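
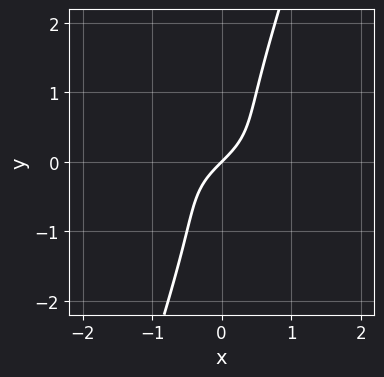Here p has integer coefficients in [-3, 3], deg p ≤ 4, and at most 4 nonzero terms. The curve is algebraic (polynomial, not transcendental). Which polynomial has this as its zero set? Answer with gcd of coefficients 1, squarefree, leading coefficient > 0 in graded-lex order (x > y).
(a) The degree is 3 — no degree-2 curve has this shape.
(b) Checking where it meets the axes: one x-axis crossing is at x = 0; one y-axis crossing is at y = 0.
(c) These observations pin down the coefficients.

3*x*y^2 - y^3 + x - y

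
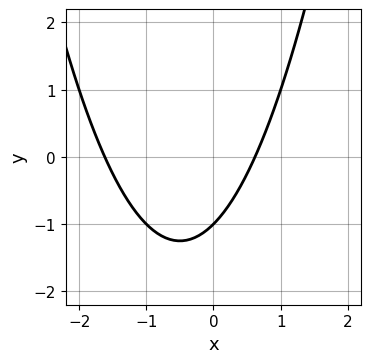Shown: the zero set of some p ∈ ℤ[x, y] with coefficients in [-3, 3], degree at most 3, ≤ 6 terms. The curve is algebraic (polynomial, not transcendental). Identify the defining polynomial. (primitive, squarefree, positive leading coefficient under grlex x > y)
x^2 + x - y - 1

First, the degree is 2 — the shape is more complex than any degree-1 curve.
Then, checking where it meets the axes: it meets the y-axis at y = -1 (among the integer gridlines).
Finally, solving for integer coefficients yields p as stated.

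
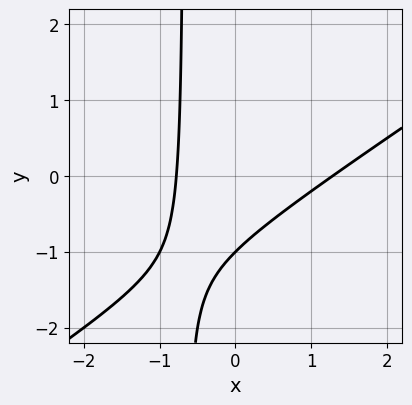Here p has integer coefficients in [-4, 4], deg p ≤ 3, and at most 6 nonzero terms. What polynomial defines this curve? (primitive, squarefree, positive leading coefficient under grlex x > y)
2*x^2 - 3*x*y - x - 2*y - 2

The degree is 2 — the shape is more complex than any degree-1 curve.
Checking where it meets the axes: it meets the y-axis at y = -1 (among the integer gridlines).
The integer polynomial consistent with all of this is the stated p.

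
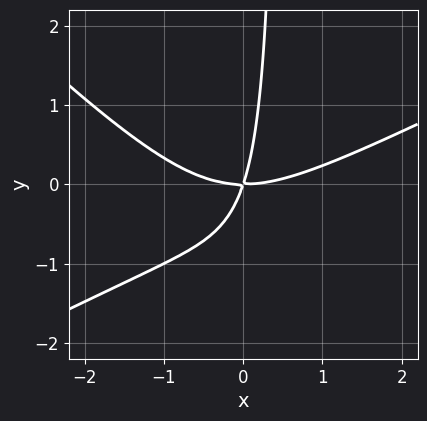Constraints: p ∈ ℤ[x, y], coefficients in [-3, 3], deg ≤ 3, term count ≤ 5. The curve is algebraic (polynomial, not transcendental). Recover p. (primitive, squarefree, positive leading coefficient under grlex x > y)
x^3 - x^2*y - 2*x*y^2 - 3*x*y + y^2

First, the degree is 3 — no degree-2 curve has this shape.
Next, against the integer gridlines: one x-axis crossing is at x = 0; one y-axis crossing is at y = 0.
Finally, solving for integer coefficients yields p as stated.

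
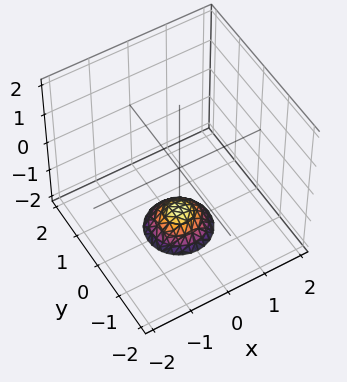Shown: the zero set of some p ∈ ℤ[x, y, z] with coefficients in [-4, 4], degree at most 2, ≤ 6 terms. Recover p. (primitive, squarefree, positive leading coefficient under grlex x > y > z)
The degree is 2 — no degree-1 surface has this shape.
Symmetries: the surface is invariant under rotation about z: p = q(x² + y², z).
From the axis intercepts and sections: a circular section at z = -2 has radius between 0 and 1; the surface avoids every integer x-axis point in the box; the surface avoids every integer y-axis point in the box.
Solving for integer coefficients yields p as stated.

2*x^2 + 2*y^2 + 2*z + 3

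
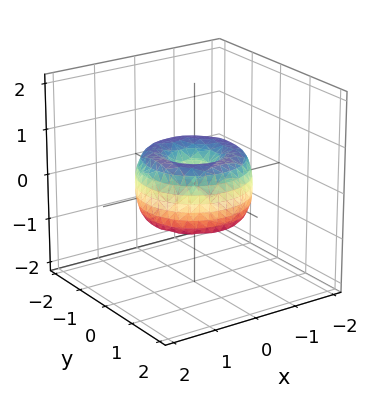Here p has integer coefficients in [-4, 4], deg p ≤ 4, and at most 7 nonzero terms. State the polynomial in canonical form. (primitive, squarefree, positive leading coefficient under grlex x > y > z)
(a) deg p = 4.
(b) Symmetries: the surface is invariant under rotation about z: p = q(x² + y², z).
(c) Against the integer gridlines: one z-axis crossing is at z = 0; it meets the x-axis at x = 0 (among the integer gridlines); a circular section at z = 0 has radius between 1 and 2; it meets the y-axis at y = 0 (among the integer gridlines).
(d) Putting this together gives p.

2*x^4 + 4*x^2*y^2 + 2*y^4 - 3*x^2 - 3*y^2 + 2*z^2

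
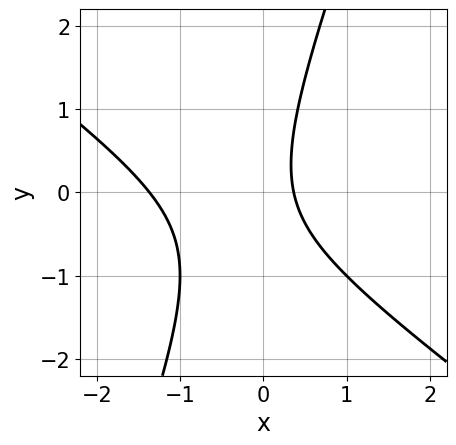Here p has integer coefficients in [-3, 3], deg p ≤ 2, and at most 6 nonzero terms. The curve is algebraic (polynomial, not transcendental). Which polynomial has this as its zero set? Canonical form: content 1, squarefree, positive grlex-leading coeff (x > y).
2*x^2 + 2*x*y - y^2 + 2*x - 1

Degree: no degree-1 curve has this shape, so deg p = 2.
Reading off the gridlines: the curve avoids every integer y-axis point in the box.
The integer polynomial consistent with all of this is the stated p.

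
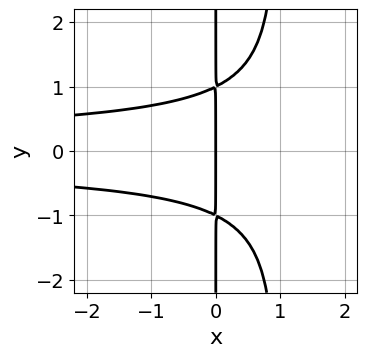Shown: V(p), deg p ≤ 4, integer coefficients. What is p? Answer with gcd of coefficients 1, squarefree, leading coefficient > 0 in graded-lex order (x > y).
First, the degree is 4 — the shape is more complex than any degree-3 curve.
Then, symmetries: mirror symmetry y ↦ −y ⇒ only even powers of y.
Then, checking where it meets the axes: it meets the x-axis at x = 0 (among the integer gridlines); every point of the y-axis in the box is on the curve.
Finally, fitting integer coefficients to these (and the overall shape) gives p.

x^2*y^2 - x*y^2 + x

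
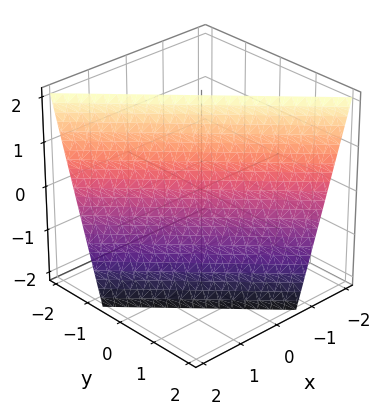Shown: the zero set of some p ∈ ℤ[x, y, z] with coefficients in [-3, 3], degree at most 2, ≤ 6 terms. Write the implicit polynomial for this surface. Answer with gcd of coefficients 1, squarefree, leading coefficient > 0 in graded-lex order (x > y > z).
3*x + 3*y + z - 2

1. deg p = 1. Every cross-section is a straight line — this is a plane.
2. From the visible intercepts: one z-axis crossing is at z = 2.
3. Putting this together gives p.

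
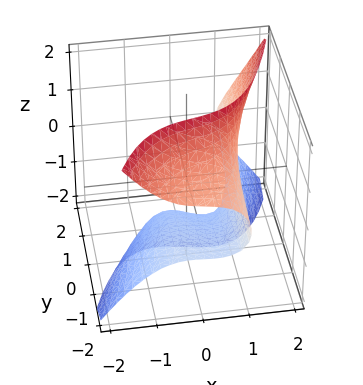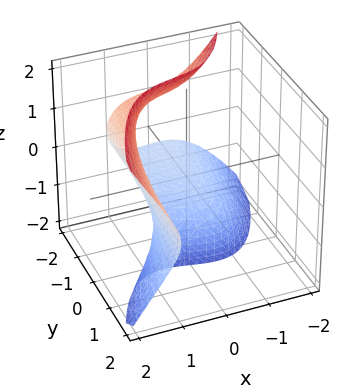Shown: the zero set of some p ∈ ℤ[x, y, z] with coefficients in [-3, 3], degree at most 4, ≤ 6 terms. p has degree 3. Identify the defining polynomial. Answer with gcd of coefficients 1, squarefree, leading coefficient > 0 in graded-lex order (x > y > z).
(a) deg p = 3.
(b) Checking where it meets the axes: it crosses the x-axis at the gridline x = 1; no y-intercept at any integer in the box; it crosses the z-axis at the gridline z = -1.
(c) These observations pin down the coefficients.

2*x^3 - 2*y*z^2 + x*z - 2*z - 2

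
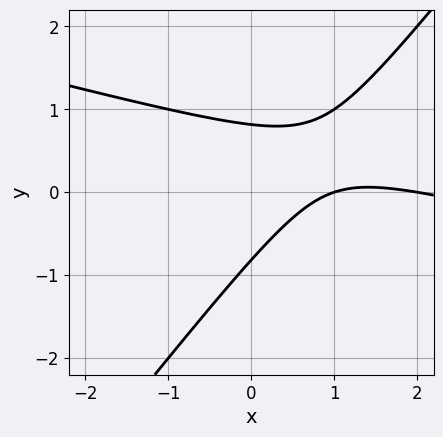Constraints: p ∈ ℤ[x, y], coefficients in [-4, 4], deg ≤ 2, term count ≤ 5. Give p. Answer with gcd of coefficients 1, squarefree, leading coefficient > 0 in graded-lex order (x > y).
1. Degree: no degree-1 curve has this shape, so deg p = 2.
2. Observable constraints: among the integer gridlines, it crosses the x-axis at x ∈ {1, 2}.
3. The integer polynomial consistent with all of this is the stated p.

x^2 + 3*x*y - 3*y^2 - 3*x + 2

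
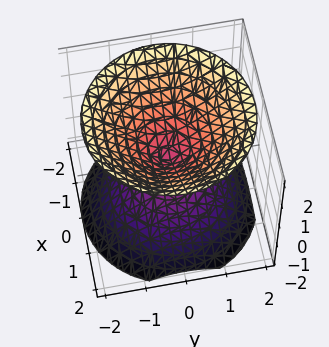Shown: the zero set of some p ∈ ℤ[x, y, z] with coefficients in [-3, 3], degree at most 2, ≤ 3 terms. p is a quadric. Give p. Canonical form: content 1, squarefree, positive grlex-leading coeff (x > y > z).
x^2 + y^2 - z^2

1. There are 2 components. They look like related sheets of one shape, so recover p as a whole.
2. deg p = 2. Two nappes meeting at a single point; a quadric.
3. Symmetries: rotational symmetry about the z-axis ⇒ p depends on x, y only through x² + y²; mirror symmetry z ↦ −z ⇒ only even powers of z.
4. From the axis intercepts and sections: a circular section at z = 1 has radius exactly 1; it meets the x-axis at x = 0 (among the integer gridlines).
5. Fitting integer coefficients to these (and the overall shape) gives p.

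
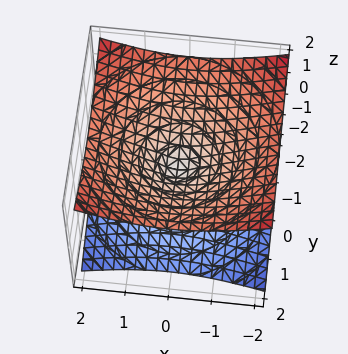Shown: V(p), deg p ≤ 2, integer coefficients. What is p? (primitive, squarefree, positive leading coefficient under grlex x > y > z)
The degree is 2 — a double cone through the origin; a quadric.
Symmetries: the z ↦ −z reflection is a symmetry, so z appears only in even powers; every cross-section ⟂ z is a circle, so x, y appear only via x² + y².
Checking where it meets the axes: one y-axis crossing is at y = 0; it crosses the x-axis at the gridline x = 0; it crosses the z-axis at the gridline z = 0.
Assembling these constraints gives the stated polynomial.

x^2 + y^2 - 3*z^2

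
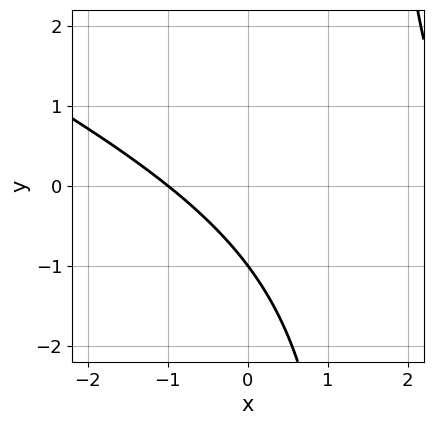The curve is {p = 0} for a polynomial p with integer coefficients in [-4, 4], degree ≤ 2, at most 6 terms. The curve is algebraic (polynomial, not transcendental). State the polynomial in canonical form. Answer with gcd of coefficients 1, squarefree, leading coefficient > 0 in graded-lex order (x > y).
First, the degree is 2 — no degree-1 curve has this shape.
Next, from the visible intercepts: one x-axis crossing is at x = -1; one y-axis crossing is at y = -1.
Finally, the integer polynomial consistent with all of this is the stated p.

x^2 + 2*x*y - 2*x - 3*y - 3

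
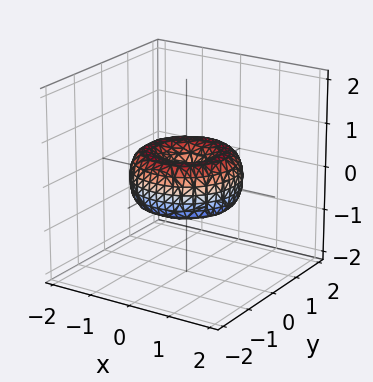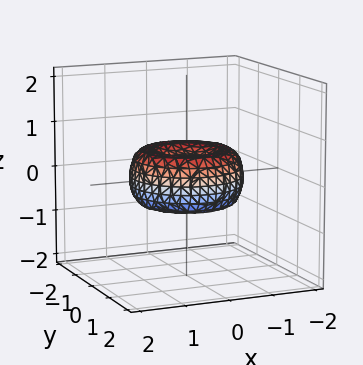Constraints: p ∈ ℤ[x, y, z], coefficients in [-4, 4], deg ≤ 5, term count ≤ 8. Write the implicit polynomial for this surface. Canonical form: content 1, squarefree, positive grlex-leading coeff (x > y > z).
2*x^4 + 4*x^2*y^2 + 2*y^4 - 3*x^2 - 3*y^2 + 3*z^2

(a) Degree: the shape is more complex than any degree-3 surface, so deg p = 4.
(b) Symmetries: rotational symmetry about the z-axis ⇒ p depends on x, y only through x² + y².
(c) Against the integer gridlines: it meets the z-axis at z = 0 (among the integer gridlines); it meets the x-axis at x = 0 (among the integer gridlines); a circular section at z = 0 has radius between 1 and 2; it crosses the y-axis at the gridline y = 0.
(d) Matching integer coefficients to the picture gives p.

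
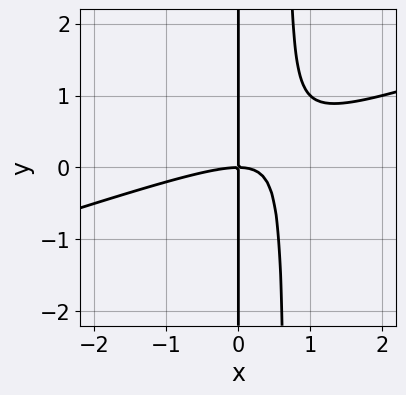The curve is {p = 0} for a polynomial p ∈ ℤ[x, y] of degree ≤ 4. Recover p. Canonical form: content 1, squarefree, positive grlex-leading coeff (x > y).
1. deg p = 3. A generic line meets the curve in up to 3 points.
2. Against the integer gridlines: one x-axis crossing is at x = 0; every point of the y-axis in the box is on the curve.
3. Together with the visible shape, these determine p as stated.

x^3 - 3*x^2*y + 2*x*y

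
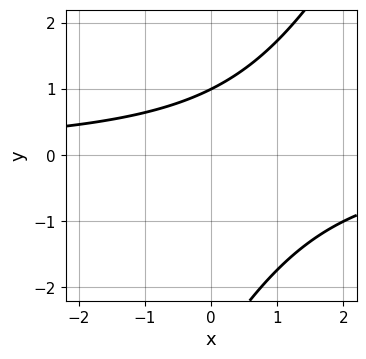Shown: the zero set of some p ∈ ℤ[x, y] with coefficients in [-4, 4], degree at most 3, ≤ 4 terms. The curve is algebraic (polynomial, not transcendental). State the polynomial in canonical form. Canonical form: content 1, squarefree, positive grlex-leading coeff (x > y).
First, the degree is 2 — the shape is more complex than any degree-1 curve.
Next, checking where it meets the axes: it crosses the y-axis at the gridline y = 1; it misses every integer gridline on the x-axis.
Finally, the integer polynomial consistent with all of this is the stated p.

2*x*y - y^2 - 2*y + 3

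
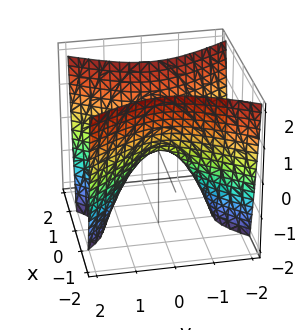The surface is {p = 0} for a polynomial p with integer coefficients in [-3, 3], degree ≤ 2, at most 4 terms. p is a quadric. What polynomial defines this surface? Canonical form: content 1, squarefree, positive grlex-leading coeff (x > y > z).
2*x^2 - y^2 - z

(a) The degree is 2 — a hyperbolic paraboloid; a quadric.
(b) Symmetries: it's symmetric under x → −x, forcing even powers of x; mirror symmetry y ↦ −y ⇒ only even powers of y.
(c) Observable constraints: it meets the y-axis at y = 0 (among the integer gridlines); it meets the x-axis at x = 0 (among the integer gridlines); it meets the z-axis at z = 0 (among the integer gridlines).
(d) Assembling these constraints gives the stated polynomial.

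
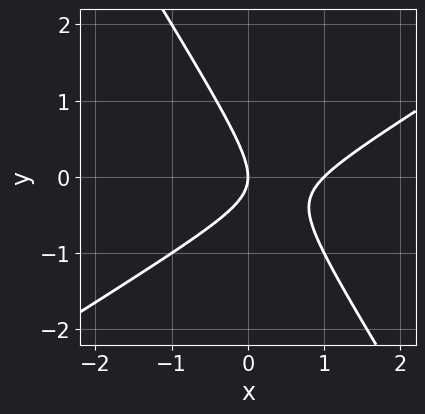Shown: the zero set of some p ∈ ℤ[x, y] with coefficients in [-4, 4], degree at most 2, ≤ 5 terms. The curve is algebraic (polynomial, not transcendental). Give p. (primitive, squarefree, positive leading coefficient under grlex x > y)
x^2 - x*y - y^2 - x

deg p = 2.
Reading off the gridlines: it crosses the y-axis at the gridline y = 0; the x-axis gridline crossings are at x ∈ {0, 1}.
Fitting integer coefficients to these (and the overall shape) gives p.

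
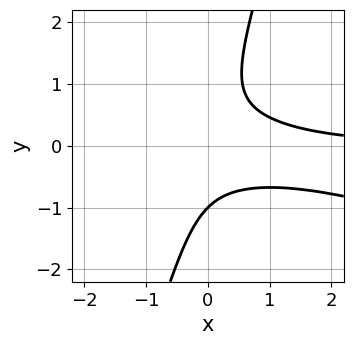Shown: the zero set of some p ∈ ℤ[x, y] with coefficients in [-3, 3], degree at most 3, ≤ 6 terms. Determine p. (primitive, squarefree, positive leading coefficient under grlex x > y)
x^2*y + 3*x*y^2 - y^3 - 1

The degree is 3 — the shape is more complex than any degree-2 curve.
Checking where it meets the axes: it misses every integer gridline on the x-axis; one y-axis crossing is at y = -1.
Assembling these constraints gives the stated polynomial.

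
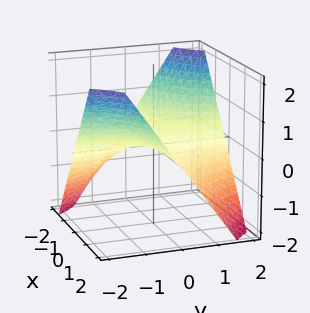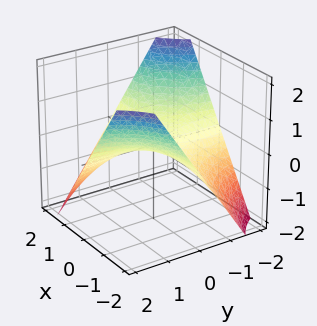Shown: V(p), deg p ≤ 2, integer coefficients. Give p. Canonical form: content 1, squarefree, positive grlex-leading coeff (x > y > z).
2*x*y + 3*z

(a) Degree: the shape is more complex than any degree-1 surface, so deg p = 2.
(b) From the axis intercepts and sections: the visible x-axis segment lies entirely on the surface; every point of the y-axis in the box is on the surface.
(c) These observations pin down the coefficients.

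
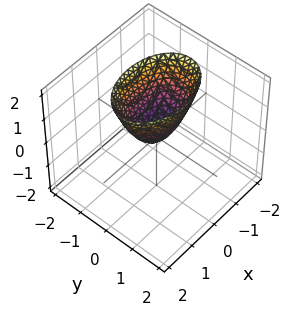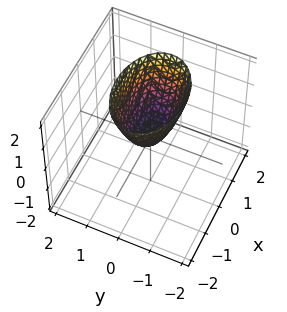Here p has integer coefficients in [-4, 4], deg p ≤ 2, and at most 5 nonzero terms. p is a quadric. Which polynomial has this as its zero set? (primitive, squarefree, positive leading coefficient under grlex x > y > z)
(a) deg p = 2. A paraboloid; a quadric.
(b) Symmetries: the x ↦ −x reflection is a symmetry, so x appears only in even powers; the y ↦ −y reflection is a symmetry, so y appears only in even powers.
(c) From the visible intercepts: it meets the z-axis at z = 0 (among the integer gridlines); it crosses the y-axis at the gridline y = 0; one x-axis crossing is at x = 0.
(d) Together with the visible shape, these determine p as stated.

x^2 + 2*y^2 - z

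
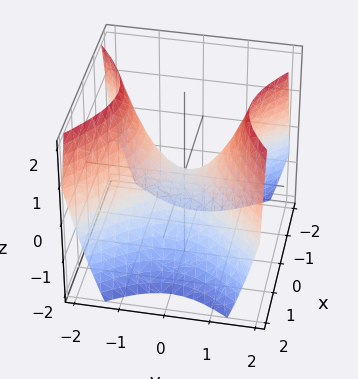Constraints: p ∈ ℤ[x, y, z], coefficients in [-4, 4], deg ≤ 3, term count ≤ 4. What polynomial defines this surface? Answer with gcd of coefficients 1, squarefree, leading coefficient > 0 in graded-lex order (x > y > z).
Degree: a saddle surface; a quadric, so deg p = 2.
Symmetries: it's symmetric under x → −x, forcing even powers of x; it's symmetric under y → −y, forcing even powers of y.
Against the integer gridlines: one z-axis crossing is at z = 0; one x-axis crossing is at x = 0; it meets the y-axis at y = 0 (among the integer gridlines).
Putting this together gives p.

x^2 - y^2 + z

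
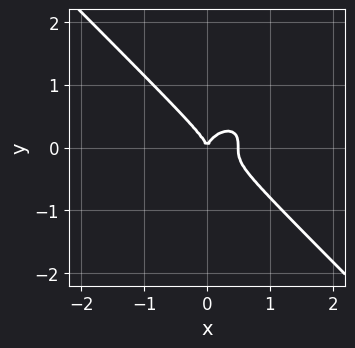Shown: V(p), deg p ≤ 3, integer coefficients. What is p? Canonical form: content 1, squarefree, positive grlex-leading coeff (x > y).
2*x^3 + 2*y^3 - x^2

(a) The degree is 3 — the shape is more complex than any degree-2 curve.
(b) Observable constraints: one x-axis crossing is at x = 0; it crosses the y-axis at the gridline y = 0.
(c) These observations pin down the coefficients.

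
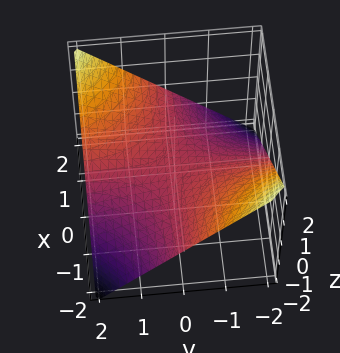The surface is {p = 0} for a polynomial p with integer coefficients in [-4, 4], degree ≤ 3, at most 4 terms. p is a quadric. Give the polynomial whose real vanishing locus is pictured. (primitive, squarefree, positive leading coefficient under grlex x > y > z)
x*y - 2*z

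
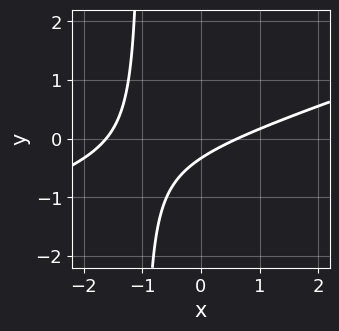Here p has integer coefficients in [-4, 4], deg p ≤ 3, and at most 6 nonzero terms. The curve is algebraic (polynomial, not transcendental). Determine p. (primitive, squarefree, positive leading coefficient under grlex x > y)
(a) Degree: no degree-1 curve has this shape, so deg p = 2.
(b) Putting this together gives p.

x^2 - 3*x*y + x - 3*y - 1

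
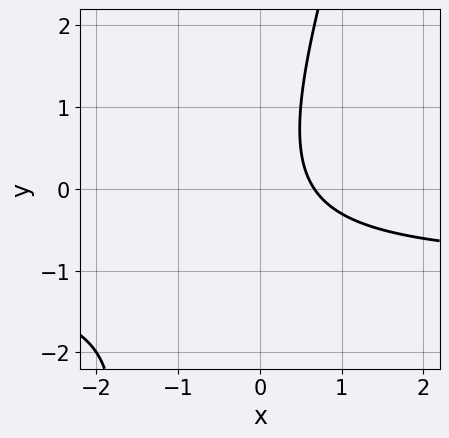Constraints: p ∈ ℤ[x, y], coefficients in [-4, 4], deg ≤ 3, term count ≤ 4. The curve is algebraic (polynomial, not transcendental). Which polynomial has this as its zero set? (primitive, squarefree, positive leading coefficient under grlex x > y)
First, degree: the shape is more complex than any degree-1 curve, so deg p = 2.
Then, from the visible intercepts: no y-intercept at any integer in the box.
Finally, fitting integer coefficients to these (and the overall shape) gives p.

3*x*y - y^2 + 3*x - 2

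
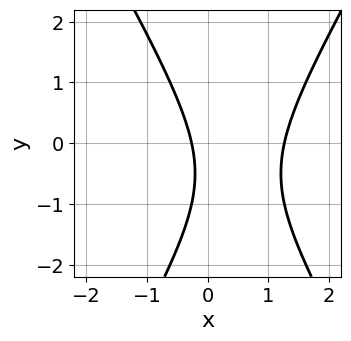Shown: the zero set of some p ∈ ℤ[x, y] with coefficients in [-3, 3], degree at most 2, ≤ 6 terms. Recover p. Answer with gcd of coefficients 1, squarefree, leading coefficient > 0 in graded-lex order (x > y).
3*x^2 - y^2 - 3*x - y - 1

Degree: a generic line meets the curve in up to 2 points, so deg p = 2.
Observable constraints: it misses every integer gridline on the y-axis.
These observations pin down the coefficients.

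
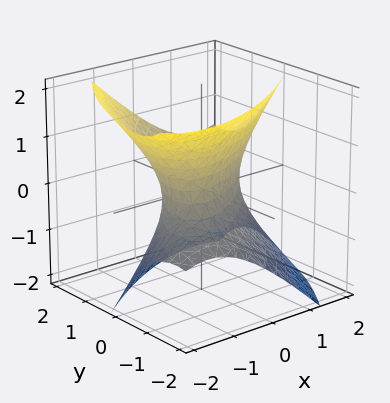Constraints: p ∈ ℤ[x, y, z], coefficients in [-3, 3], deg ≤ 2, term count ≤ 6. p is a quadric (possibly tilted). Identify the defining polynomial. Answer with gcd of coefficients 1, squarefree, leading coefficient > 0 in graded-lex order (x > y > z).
First, the degree is 2 — the shape is more complex than any degree-1 surface.
Then, from the axis intercepts and sections: no z-intercept at any integer in the box; the y-axis gridline crossings are at y ∈ {-1, 1}; the x-axis gridline crossings are at x ∈ {-1, 1}.
Finally, the integer polynomial consistent with all of this is the stated p.

2*x^2 - 3*x*y + 2*y^2 - 2*y*z - 2*z^2 - 2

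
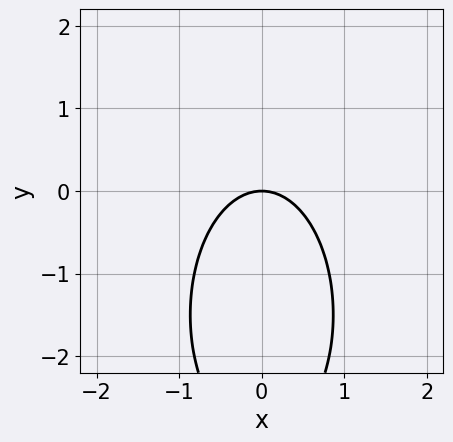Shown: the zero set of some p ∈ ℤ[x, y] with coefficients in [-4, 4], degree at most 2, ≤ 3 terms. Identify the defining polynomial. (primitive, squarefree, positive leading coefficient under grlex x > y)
(a) Degree: the shape is more complex than any degree-1 curve, so deg p = 2.
(b) Symmetries: it's symmetric under x → −x, forcing even powers of x.
(c) Checking where it meets the axes: it crosses the y-axis at the gridline y = 0; one x-axis crossing is at x = 0.
(d) Solving for integer coefficients yields p as stated.

3*x^2 + y^2 + 3*y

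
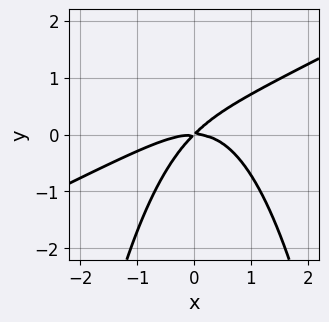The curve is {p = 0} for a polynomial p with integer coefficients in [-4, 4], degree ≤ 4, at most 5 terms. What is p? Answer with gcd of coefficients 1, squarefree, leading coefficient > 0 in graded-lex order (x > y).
The degree is 3 — the shape is more complex than any degree-2 curve.
Observable constraints: it meets the y-axis at y = 0 (among the integer gridlines); it crosses the x-axis at the gridline x = 0.
Together with the visible shape, these determine p as stated.

x^3 - 2*x^2*y + 2*x*y - 2*y^2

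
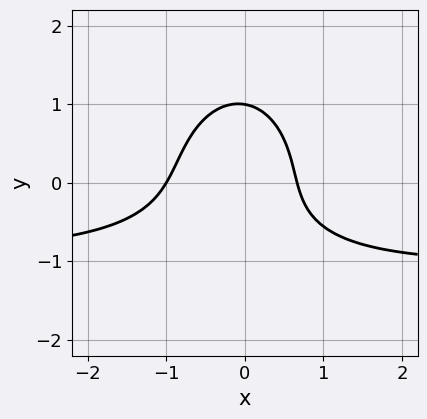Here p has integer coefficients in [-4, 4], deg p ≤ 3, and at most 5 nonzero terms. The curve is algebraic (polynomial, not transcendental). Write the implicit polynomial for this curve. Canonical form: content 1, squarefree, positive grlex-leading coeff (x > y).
Degree: a generic line meets the curve in up to 3 points, so deg p = 3.
From the visible intercepts: one y-axis crossing is at y = 1; it meets the x-axis at x = -1 (among the integer gridlines).
Assembling these constraints gives the stated polynomial.

3*x^2*y + 2*y^3 + 3*x^2 + x - 2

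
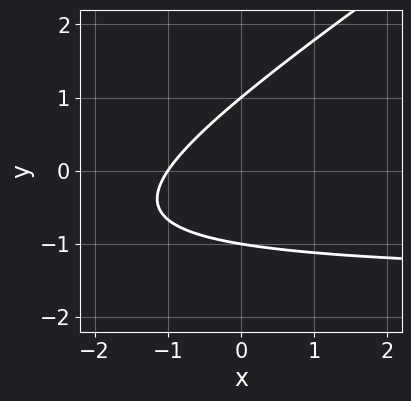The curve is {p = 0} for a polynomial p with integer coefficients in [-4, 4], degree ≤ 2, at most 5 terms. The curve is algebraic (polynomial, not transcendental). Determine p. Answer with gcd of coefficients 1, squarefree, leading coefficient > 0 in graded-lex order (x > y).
2*x*y - 3*y^2 + 3*x + 3

(a) The degree is 2 — a generic line meets the curve in up to 2 points.
(b) Reading off the gridlines: the y-axis gridline crossings are at y ∈ {-1, 1}; it meets the x-axis at x = -1 (among the integer gridlines).
(c) These observations pin down the coefficients.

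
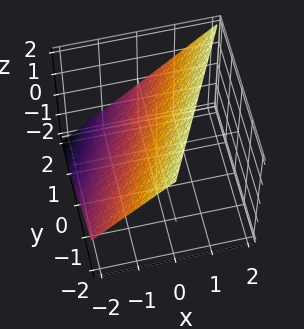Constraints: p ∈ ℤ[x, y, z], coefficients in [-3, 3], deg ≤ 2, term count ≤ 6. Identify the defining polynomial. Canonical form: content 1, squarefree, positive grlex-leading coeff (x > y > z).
1. The degree is 1 — every cross-section is a straight line — this is a plane.
2. Checking where it meets the axes: it crosses the y-axis at the gridline y = 2; it meets the z-axis at z = 1 (among the integer gridlines); it meets the x-axis at x = -1 (among the integer gridlines).
3. These observations pin down the coefficients.

2*x - y - 2*z + 2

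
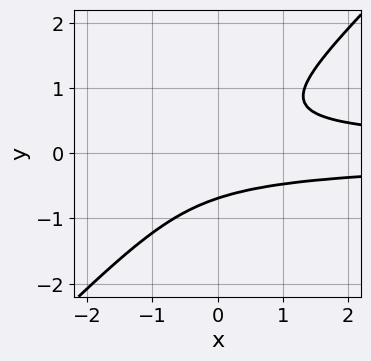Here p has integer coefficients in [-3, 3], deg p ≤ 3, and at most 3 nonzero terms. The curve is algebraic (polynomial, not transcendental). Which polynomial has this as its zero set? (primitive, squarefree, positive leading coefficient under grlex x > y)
3*x*y^2 - 3*y^3 - 1

(a) Degree: no degree-2 curve has this shape, so deg p = 3.
(b) Reading off the gridlines: the curve avoids every integer x-axis point in the box.
(c) Fitting integer coefficients to these (and the overall shape) gives p.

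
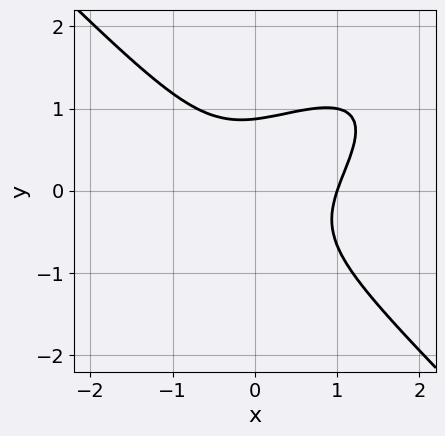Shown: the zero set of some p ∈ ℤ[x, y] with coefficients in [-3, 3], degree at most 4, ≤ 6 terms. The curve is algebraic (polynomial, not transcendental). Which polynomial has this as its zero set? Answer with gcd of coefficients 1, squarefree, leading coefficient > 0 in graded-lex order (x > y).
(a) The degree is 3 — no degree-2 curve has this shape.
(b) Observable constraints: it crosses the x-axis at the gridline x = 1.
(c) Matching integer coefficients to the picture gives p.

2*x^3 - 2*x^2*y - x*y^2 + 3*y^3 - 2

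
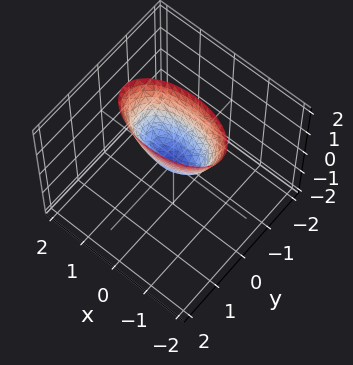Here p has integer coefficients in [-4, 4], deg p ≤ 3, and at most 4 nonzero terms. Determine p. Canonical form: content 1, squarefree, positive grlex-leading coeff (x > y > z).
The degree is 2 — a single bowl opening along one axis; a quadric.
Symmetries: the x ↦ −x reflection is a symmetry, so x appears only in even powers; mirror symmetry y ↦ −y ⇒ only even powers of y.
From the visible intercepts: one x-axis crossing is at x = 0; one z-axis crossing is at z = 0.
Fitting integer coefficients to these (and the overall shape) gives p.

x^2 + 3*y^2 - z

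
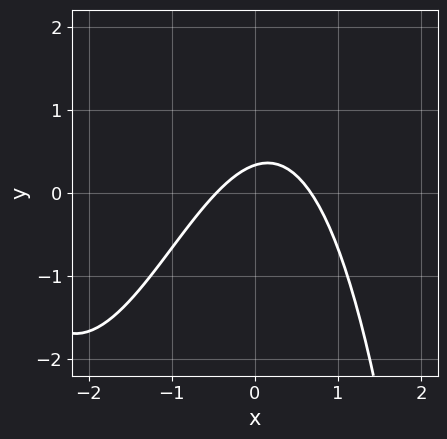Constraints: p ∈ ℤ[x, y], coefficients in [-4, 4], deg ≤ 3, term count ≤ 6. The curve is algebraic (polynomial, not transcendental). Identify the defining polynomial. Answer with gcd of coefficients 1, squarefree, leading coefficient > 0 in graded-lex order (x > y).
x^3 + 3*x^2 - x + 3*y - 1

(a) deg p = 3.
(b) The integer polynomial consistent with all of this is the stated p.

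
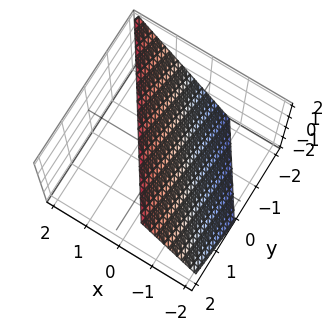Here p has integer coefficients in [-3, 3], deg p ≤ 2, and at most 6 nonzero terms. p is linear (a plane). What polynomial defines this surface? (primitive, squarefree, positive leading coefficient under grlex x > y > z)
3*x + 2*y - 2*z + 2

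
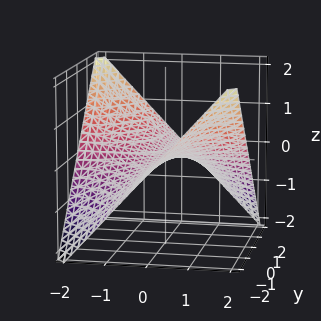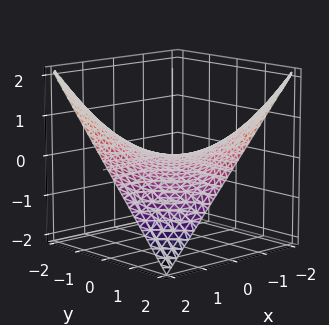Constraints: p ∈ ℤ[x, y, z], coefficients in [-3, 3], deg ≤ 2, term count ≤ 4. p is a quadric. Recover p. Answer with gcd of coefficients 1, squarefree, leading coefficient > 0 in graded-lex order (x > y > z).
deg p = 2. A saddle surface; a quadric.
From the axis intercepts and sections: it crosses the z-axis at the gridline z = 0; the visible x-axis segment lies entirely on the surface.
The integer polynomial consistent with all of this is the stated p. Check: (0, -2, 0) on the y-axis lies on the surface, and p(0, -2, 0) = 0. ✓

x*y + 2*z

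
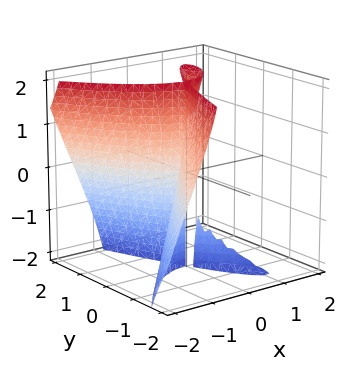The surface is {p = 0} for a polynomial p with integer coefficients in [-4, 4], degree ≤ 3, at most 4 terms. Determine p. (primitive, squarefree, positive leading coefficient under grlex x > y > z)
There are 3 components.
Degree: the shape is more complex than any degree-2 surface, so deg p = 3.
Against the integer gridlines: it meets the x-axis at x = 0 (among the integer gridlines); the visible z-axis segment lies entirely on the surface; one y-axis crossing is at y = 0.
Together with the visible shape, these determine p as stated.

x^3 - x*y*z + y^2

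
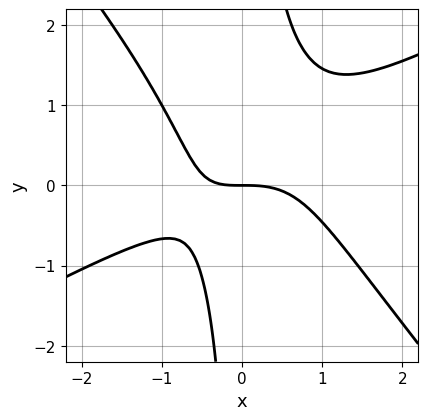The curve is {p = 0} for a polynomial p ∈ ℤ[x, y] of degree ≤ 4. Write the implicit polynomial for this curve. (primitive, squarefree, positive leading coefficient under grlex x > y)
(a) deg p = 3. A generic line meets the curve in up to 3 points.
(b) Observable constraints: it crosses the y-axis at the gridline y = 0; it meets the x-axis at x = 0 (among the integer gridlines).
(c) Matching integer coefficients to the picture gives p.

2*x^3 - 2*x^2*y - 3*x*y^2 + 2*x*y + 3*y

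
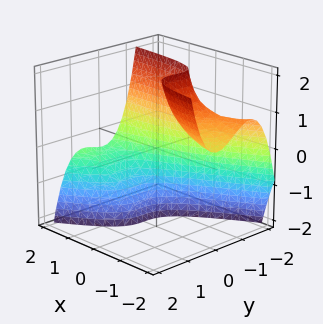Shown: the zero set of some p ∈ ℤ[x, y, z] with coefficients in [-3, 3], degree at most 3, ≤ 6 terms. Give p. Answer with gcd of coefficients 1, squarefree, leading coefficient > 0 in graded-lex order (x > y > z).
2*x*y^2 - 3*y^3 - 2*x*z - y^2 - 2

1. Degree: a generic line meets the surface in up to 3 points, so deg p = 3.
2. Against the integer gridlines: it misses every integer gridline on the z-axis; it meets the y-axis at y = -1 (among the integer gridlines); it misses every integer gridline on the x-axis.
3. Fitting integer coefficients to these (and the overall shape) gives p.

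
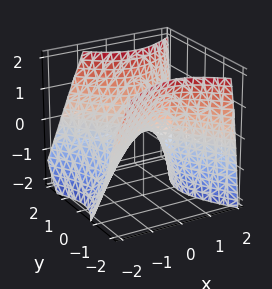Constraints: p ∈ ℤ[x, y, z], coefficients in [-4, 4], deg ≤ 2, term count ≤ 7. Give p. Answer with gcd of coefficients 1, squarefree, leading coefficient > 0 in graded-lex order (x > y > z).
First, degree: the shape is more complex than any degree-1 surface, so deg p = 2.
Then, reading off the gridlines: it crosses the x-axis at the gridline x = 0; one y-axis crossing is at y = 0.
Finally, matching integer coefficients to the picture gives p.

3*x^2 - x*y - x*z - 3*y^2 + 3*z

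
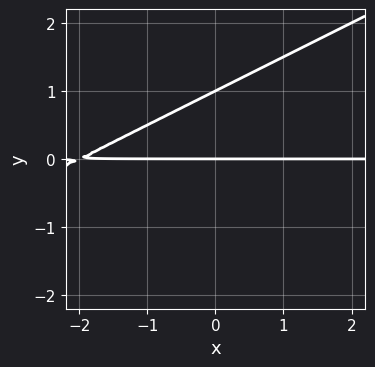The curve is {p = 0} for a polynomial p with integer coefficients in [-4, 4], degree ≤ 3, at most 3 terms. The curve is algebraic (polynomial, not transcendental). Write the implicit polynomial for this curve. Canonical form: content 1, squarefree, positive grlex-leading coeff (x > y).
Degree: a generic line meets the curve in up to 2 points, so deg p = 2.
Reading off the gridlines: the y-axis gridline crossings are at y ∈ {0, 1}; every point of the x-axis in the box is on the curve.
The integer polynomial consistent with all of this is the stated p.

x*y - 2*y^2 + 2*y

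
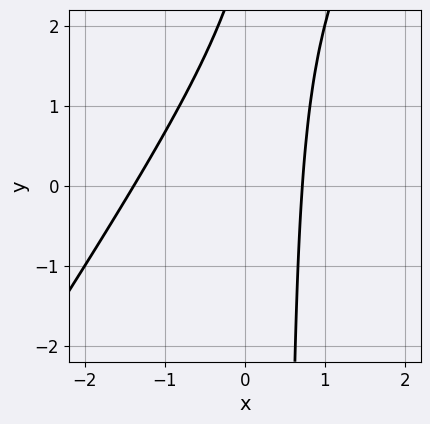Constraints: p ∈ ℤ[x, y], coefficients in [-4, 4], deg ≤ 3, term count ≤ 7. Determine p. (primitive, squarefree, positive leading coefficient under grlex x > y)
3*x^2 - 2*x*y + 2*x + y - 3

1. The degree is 2 — a generic line meets the curve in up to 2 points.
2. Against the integer gridlines: it misses every integer gridline on the y-axis.
3. Matching integer coefficients to the picture gives p.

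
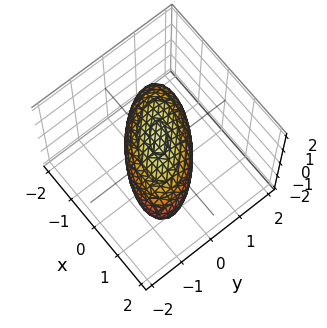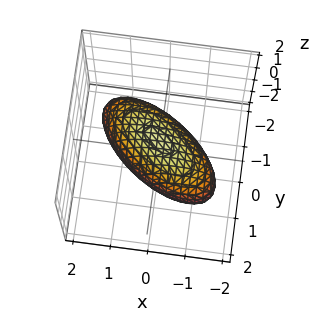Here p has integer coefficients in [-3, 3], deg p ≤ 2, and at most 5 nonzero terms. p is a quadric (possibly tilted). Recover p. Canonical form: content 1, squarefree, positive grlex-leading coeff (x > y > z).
2*x^2 + 3*x*y + 3*y^2 + 3*z^2 - 3

(a) The degree is 2 — a generic line meets the surface in up to 2 points.
(b) From the visible intercepts: the z-axis gridline crossings are at z ∈ {-1, 1}; the y-axis gridline crossings are at y ∈ {-1, 1}.
(c) These observations pin down the coefficients.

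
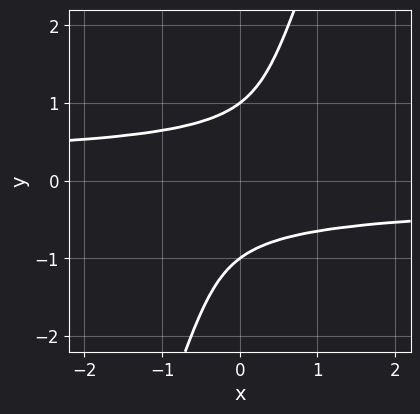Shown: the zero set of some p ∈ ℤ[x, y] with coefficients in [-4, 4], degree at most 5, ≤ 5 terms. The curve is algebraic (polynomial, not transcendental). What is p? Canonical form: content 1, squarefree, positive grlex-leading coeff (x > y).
3*x*y^3 - y^4 + 1

(a) deg p = 4. No degree-3 curve has this shape.
(b) Against the integer gridlines: the curve avoids every integer x-axis point in the box; the y-axis gridline crossings are at y ∈ {-1, 1}.
(c) Solving for integer coefficients yields p as stated.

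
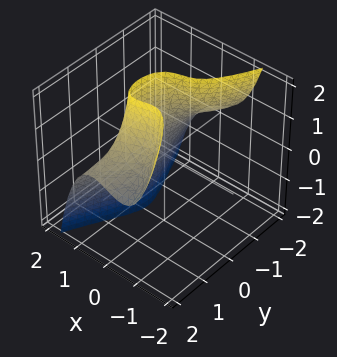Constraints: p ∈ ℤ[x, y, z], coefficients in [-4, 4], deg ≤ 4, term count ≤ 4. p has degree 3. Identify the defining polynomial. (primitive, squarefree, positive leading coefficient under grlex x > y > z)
3*x^3 + y^2*z - x*y - 1

Degree: the shape is more complex than any degree-2 surface, so deg p = 3.
From the visible intercepts: the surface avoids every integer y-axis point in the box; it misses every integer gridline on the z-axis.
Fitting integer coefficients to these (and the overall shape) gives p.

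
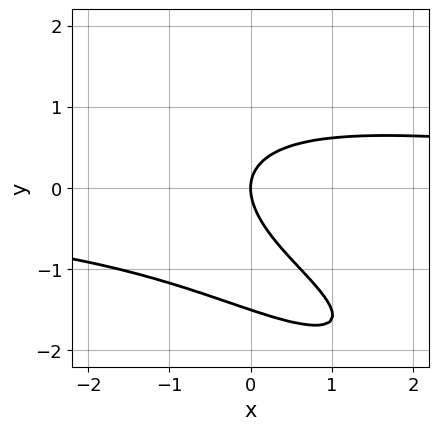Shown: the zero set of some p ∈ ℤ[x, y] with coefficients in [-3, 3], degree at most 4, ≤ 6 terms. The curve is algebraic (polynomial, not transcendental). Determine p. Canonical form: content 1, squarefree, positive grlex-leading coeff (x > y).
x^2*y + 2*x*y^2 + 2*y^3 + 3*y^2 - 3*x

First, the degree is 3 — the shape is more complex than any degree-2 curve.
Then, observable constraints: one x-axis crossing is at x = 0; one y-axis crossing is at y = 0.
Finally, solving for integer coefficients yields p as stated.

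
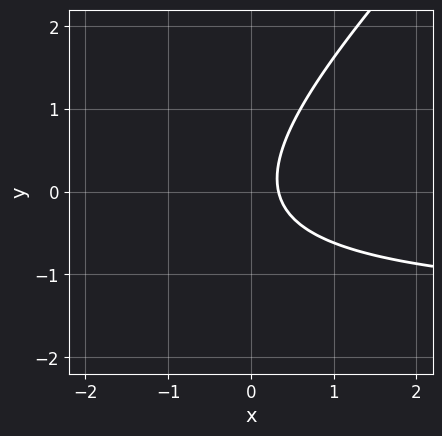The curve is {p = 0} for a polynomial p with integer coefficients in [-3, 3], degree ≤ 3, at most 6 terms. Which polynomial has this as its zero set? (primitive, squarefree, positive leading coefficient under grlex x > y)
2*x*y - 2*y^2 + 3*x - 1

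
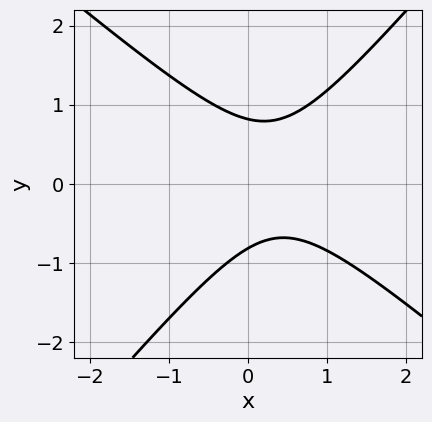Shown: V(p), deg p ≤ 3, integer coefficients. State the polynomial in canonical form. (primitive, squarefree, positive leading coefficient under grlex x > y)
3*x^2 + x*y - 3*y^2 - 2*x + 2

1. Degree: no degree-1 curve has this shape, so deg p = 2.
2. Checking where it meets the axes: no x-intercept at any integer in the box.
3. Assembling these constraints gives the stated polynomial.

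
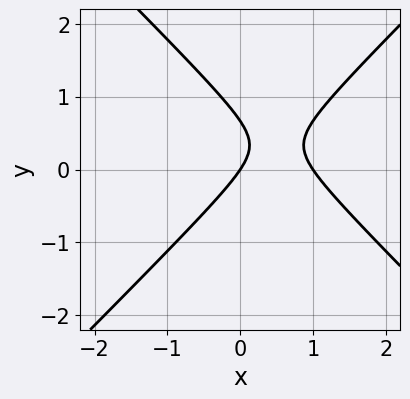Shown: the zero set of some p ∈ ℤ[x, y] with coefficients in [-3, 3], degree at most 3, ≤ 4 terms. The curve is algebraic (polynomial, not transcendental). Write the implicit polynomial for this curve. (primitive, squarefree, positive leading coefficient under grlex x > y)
First, degree: no degree-1 curve has this shape, so deg p = 2.
Then, observable constraints: it meets the y-axis at y = 0 (among the integer gridlines); among the integer gridlines, it crosses the x-axis at x ∈ {0, 1}.
Finally, these observations pin down the coefficients.

3*x^2 - 3*y^2 - 3*x + 2*y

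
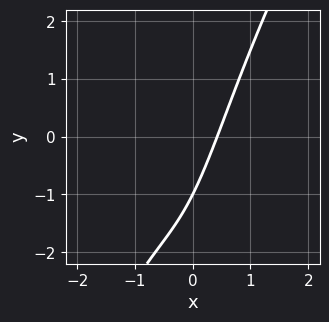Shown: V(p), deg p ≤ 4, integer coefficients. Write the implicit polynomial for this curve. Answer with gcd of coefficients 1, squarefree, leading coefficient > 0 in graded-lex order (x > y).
2*x^3 - x^2*y + 2*x - y - 1

1. deg p = 3. No degree-2 curve has this shape.
2. Observable constraints: it meets the y-axis at y = -1 (among the integer gridlines).
3. Putting this together gives p.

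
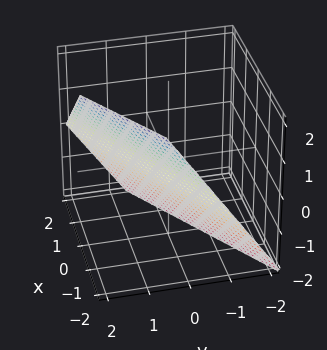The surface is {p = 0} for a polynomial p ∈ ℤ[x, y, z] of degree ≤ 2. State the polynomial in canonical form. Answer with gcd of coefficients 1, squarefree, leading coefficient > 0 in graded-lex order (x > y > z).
(a) The degree is 1 — every cross-section is a straight line — this is a plane.
(b) Observable constraints: it meets the z-axis at z = -1 (among the integer gridlines); it meets the x-axis at x = -1 (among the integer gridlines).
(c) Matching integer coefficients to the picture gives p.

2*x - 3*y + 2*z + 2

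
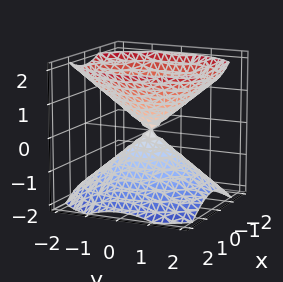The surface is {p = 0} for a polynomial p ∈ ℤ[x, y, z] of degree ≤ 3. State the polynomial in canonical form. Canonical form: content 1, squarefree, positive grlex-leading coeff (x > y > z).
1. I count 2 distinct pieces.
2. Degree: two nappes meeting at a single point; a quadric, so deg p = 2.
3. Symmetries: the y ↦ −y reflection is a symmetry, so y appears only in even powers; mirror symmetry x ↦ −x ⇒ only even powers of x; it's symmetric under z → −z, forcing even powers of z.
4. Against the integer gridlines: it meets the z-axis at z = 0 (among the integer gridlines); one y-axis crossing is at y = 0.
5. Together with the visible shape, these determine p as stated.

3*x^2 + 2*y^2 - 3*z^2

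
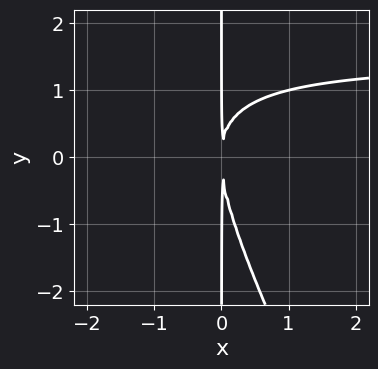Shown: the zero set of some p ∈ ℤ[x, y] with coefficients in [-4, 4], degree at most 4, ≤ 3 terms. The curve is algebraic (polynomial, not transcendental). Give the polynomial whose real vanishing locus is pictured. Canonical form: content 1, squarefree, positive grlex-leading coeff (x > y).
First, degree: the shape is more complex than any degree-2 curve, so deg p = 3.
Next, from the axis intercepts and sections: the visible y-axis segment lies entirely on the curve.
Finally, matching integer coefficients to the picture gives p.

2*x^2*y + x*y^2 - 3*x^2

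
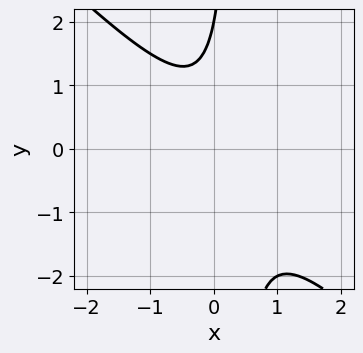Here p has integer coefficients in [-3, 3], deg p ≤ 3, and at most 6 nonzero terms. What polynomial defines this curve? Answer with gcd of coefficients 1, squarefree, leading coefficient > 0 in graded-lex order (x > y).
3*x^2 + 3*x*y - x - y + 2

Degree: a generic line meets the curve in up to 2 points, so deg p = 2.
Observable constraints: no x-intercept at any integer in the box; one y-axis crossing is at y = 2.
These observations pin down the coefficients.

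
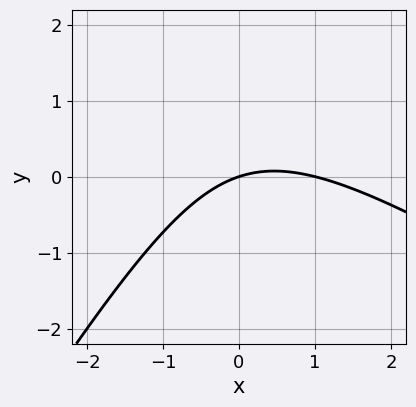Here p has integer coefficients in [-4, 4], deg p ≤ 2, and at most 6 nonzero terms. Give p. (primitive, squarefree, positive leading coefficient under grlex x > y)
x^2 + x*y - y^2 - x + 3*y

(a) deg p = 2. A generic line meets the curve in up to 2 points.
(b) Reading off the gridlines: among the integer gridlines, it crosses the x-axis at x ∈ {0, 1}; it crosses the y-axis at the gridline y = 0.
(c) Solving for integer coefficients yields p as stated.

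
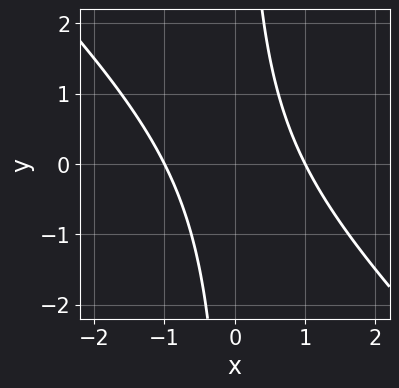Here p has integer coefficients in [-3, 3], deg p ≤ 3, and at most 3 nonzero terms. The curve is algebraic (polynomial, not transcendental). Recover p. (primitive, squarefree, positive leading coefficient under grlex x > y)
The degree is 2 — the shape is more complex than any degree-1 curve.
Against the integer gridlines: no y-intercept at any integer in the box; among the integer gridlines, it crosses the x-axis at x ∈ {-1, 1}.
The integer polynomial consistent with all of this is the stated p.

x^2 + x*y - 1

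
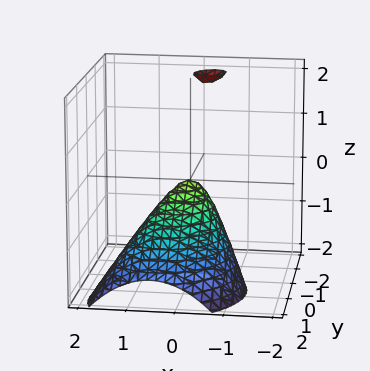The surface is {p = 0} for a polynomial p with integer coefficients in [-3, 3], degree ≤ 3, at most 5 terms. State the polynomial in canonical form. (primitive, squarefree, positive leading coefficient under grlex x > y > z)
There are 2 components. Treating them together as one polynomial.
The degree is 2 — no degree-1 surface has this shape.
Checking where it meets the axes: it crosses the z-axis at the gridline z = 0; one y-axis crossing is at y = 0; it crosses the x-axis at the gridline x = 0.
These observations pin down the coefficients.

2*x^2 - x*y + 2*y^2 + 2*y*z + z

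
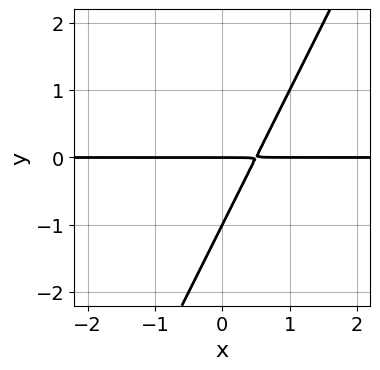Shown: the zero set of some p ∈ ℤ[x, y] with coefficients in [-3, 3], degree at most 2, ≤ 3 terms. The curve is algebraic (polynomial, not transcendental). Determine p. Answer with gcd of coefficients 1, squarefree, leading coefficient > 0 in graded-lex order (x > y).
2*x*y - y^2 - y

(a) Degree: the shape is more complex than any degree-1 curve, so deg p = 2.
(b) From the visible intercepts: among the integer gridlines, it crosses the y-axis at y ∈ {-1, 0}; every point of the x-axis in the box is on the curve.
(c) Putting this together gives p.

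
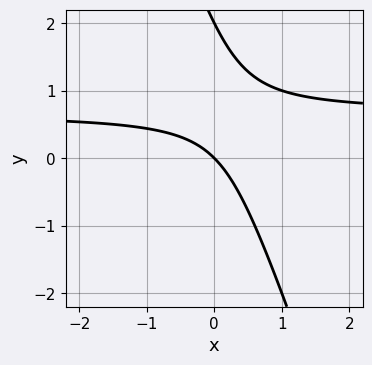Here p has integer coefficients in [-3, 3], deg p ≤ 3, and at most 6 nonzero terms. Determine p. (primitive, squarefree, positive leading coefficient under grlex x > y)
3*x*y + y^2 - 2*x - 2*y

1. The degree is 2 — the shape is more complex than any degree-1 curve.
2. Against the integer gridlines: one x-axis crossing is at x = 0; among the integer gridlines, it crosses the y-axis at y ∈ {0, 2}.
3. Together with the visible shape, these determine p as stated.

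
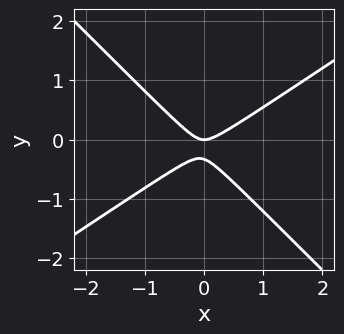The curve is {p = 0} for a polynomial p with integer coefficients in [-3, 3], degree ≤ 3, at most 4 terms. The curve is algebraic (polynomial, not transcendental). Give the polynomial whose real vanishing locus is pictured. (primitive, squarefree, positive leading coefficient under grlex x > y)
2*x^2 - x*y - 3*y^2 - y

deg p = 2. No degree-1 curve has this shape.
Reading off the gridlines: it crosses the y-axis at the gridline y = 0; it meets the x-axis at x = 0 (among the integer gridlines).
Fitting integer coefficients to these (and the overall shape) gives p.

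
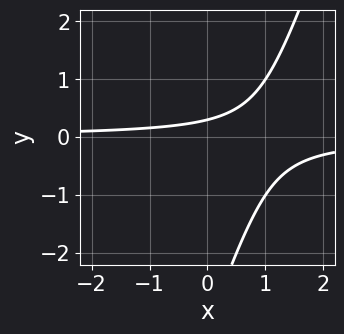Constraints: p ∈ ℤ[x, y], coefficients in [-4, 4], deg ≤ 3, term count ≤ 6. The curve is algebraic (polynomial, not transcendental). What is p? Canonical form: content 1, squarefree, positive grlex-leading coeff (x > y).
3*x*y - y^2 - 3*y + 1

1. Degree: the shape is more complex than any degree-1 curve, so deg p = 2.
2. Reading off the gridlines: no x-intercept at any integer in the box.
3. Assembling these constraints gives the stated polynomial.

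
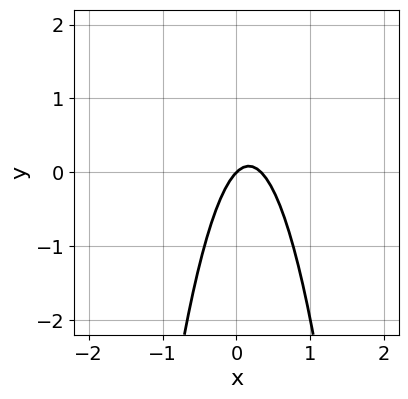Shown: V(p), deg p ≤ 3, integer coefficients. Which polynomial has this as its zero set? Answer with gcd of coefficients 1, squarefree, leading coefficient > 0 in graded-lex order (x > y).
3*x^2 - x + y

Degree: no degree-1 curve has this shape, so deg p = 2.
Against the integer gridlines: it meets the x-axis at x = 0 (among the integer gridlines); one y-axis crossing is at y = 0.
These observations pin down the coefficients.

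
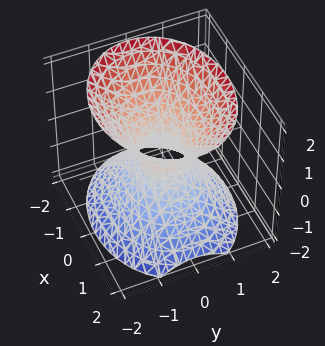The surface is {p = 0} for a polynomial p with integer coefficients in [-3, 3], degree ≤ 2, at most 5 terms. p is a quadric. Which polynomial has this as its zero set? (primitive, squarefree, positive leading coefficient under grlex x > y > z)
(a) The degree is 2 — one connected sheet with a waist; a quadric.
(b) Symmetries: the z ↦ −z reflection is a symmetry, so z appears only in even powers; the x ↦ −x reflection is a symmetry, so x appears only in even powers; mirror symmetry y ↦ −y ⇒ only even powers of y.
(c) Checking where it meets the axes: no z-intercept at any integer in the box.
(d) Putting this together gives p.

2*x^2 + 3*y^2 - 2*z^2 - 1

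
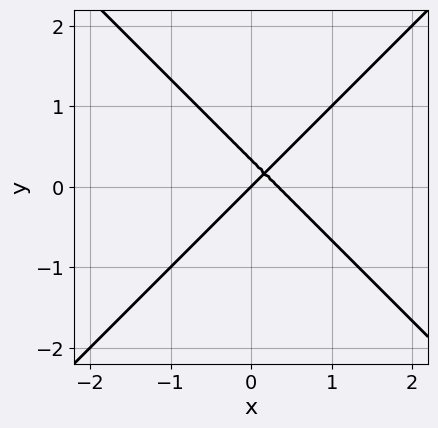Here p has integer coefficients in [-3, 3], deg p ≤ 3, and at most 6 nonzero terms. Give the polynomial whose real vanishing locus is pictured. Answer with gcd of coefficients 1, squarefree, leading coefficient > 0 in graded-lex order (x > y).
1. Degree: the shape is more complex than any degree-1 curve, so deg p = 2.
2. Against the integer gridlines: it crosses the x-axis at the gridline x = 0; one y-axis crossing is at y = 0.
3. Fitting integer coefficients to these (and the overall shape) gives p.

3*x^2 - 3*y^2 - x + y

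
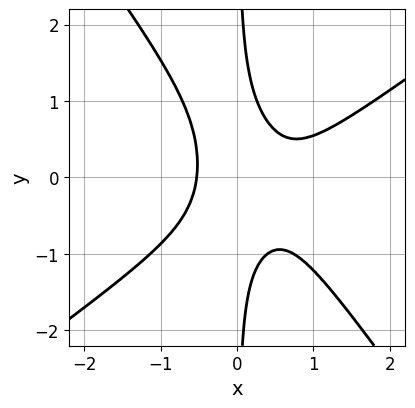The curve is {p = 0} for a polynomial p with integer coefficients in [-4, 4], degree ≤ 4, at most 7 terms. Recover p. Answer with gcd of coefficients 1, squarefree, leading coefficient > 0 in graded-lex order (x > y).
3*x^3 - 2*x^2*y - 3*x*y^2 - 2*x^2 + 1

First, deg p = 3. A generic line meets the curve in up to 3 points.
Next, observable constraints: the curve avoids every integer y-axis point in the box.
Finally, together with the visible shape, these determine p as stated.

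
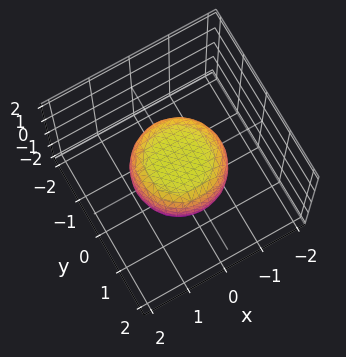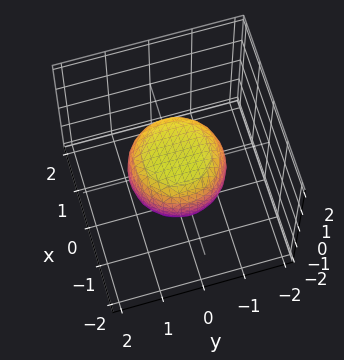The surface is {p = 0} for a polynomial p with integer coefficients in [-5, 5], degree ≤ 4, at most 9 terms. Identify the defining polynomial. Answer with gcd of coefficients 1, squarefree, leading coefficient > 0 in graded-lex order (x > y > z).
2*x^4 + 4*x^2*y^2 + 2*y^4 - x^2 - y^2 + 3*z^2 - 2

(a) deg p = 4. A generic line meets the surface in up to 4 points.
(b) Symmetry: the surface is invariant under rotation about z: p = q(x² + y², z).
(c) Observable constraints: a circular section at z = 0 has radius between 1 and 2.
(d) Solving for integer coefficients yields p as stated.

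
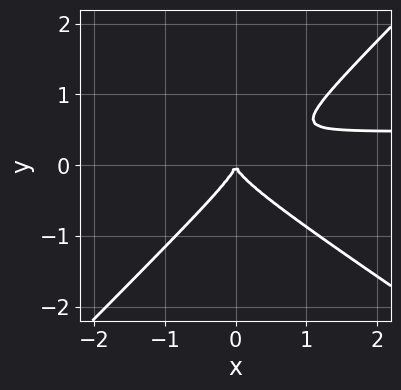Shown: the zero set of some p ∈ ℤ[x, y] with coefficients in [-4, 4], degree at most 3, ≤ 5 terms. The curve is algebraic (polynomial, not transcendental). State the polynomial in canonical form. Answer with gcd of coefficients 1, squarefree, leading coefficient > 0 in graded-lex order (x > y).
1. Degree: no degree-2 curve has this shape, so deg p = 3.
2. Checking where it meets the axes: it meets the y-axis at y = 0 (among the integer gridlines); it meets the x-axis at x = 0 (among the integer gridlines).
3. Assembling these constraints gives the stated polynomial.

2*x^2*y + x*y^2 - 3*y^3 - x^2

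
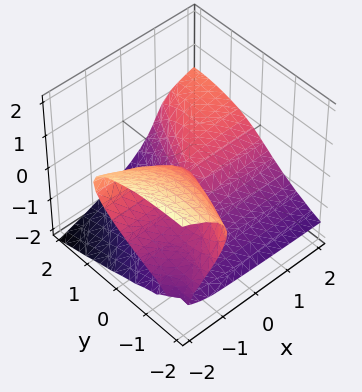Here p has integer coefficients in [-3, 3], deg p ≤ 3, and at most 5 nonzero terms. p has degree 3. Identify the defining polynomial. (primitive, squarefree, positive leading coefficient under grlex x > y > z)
3*z^3 - 2*x*y + 3*x*z + y^2 + z^2

First, the degree is 3 — no degree-2 surface has this shape.
Next, from the visible intercepts: the visible x-axis segment lies entirely on the surface.
Finally, matching integer coefficients to the picture gives p.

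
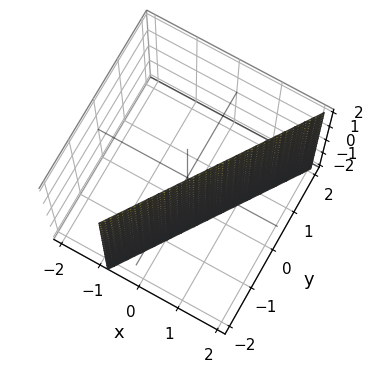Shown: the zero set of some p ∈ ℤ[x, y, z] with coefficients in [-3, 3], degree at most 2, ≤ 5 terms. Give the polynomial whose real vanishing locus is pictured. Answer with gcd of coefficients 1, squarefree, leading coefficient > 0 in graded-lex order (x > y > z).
The degree is 1 — every cross-section is a straight line — this is a plane.
Against the integer gridlines: it misses every integer gridline on the z-axis; it crosses the y-axis at the gridline y = -1.
Solving for integer coefficients yields p as stated.

3*x - 2*y - 2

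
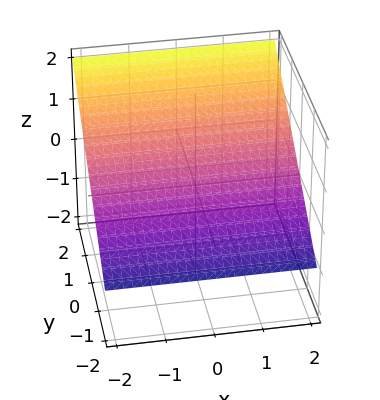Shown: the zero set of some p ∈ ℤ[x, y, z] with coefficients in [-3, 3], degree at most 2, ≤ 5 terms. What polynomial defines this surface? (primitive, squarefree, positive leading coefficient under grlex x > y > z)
(a) Degree: every cross-section is a straight line — this is a plane, so deg p = 1.
(b) From the axis intercepts and sections: it meets the y-axis at y = -1 (among the integer gridlines); no x-intercept at any integer in the box.
(c) The integer polynomial consistent with all of this is the stated p.

2*y - 3*z + 2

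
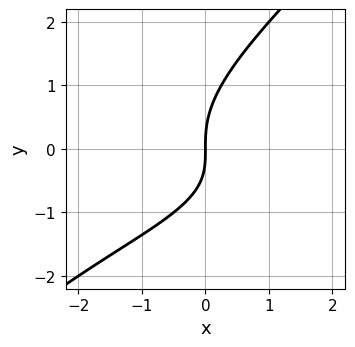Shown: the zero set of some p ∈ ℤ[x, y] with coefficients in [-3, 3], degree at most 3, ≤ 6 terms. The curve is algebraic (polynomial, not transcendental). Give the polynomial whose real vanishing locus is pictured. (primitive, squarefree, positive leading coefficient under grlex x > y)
x*y^2 - y^3 + x*y + 2*x

First, the degree is 3 — the shape is more complex than any degree-2 curve.
Next, reading off the gridlines: it meets the y-axis at y = 0 (among the integer gridlines); it crosses the x-axis at the gridline x = 0.
Finally, assembling these constraints gives the stated polynomial.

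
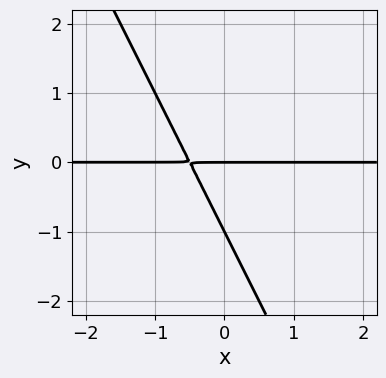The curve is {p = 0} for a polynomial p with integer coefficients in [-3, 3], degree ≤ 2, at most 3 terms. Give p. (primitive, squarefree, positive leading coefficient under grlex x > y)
2*x*y + y^2 + y

The degree is 2 — a generic line meets the curve in up to 2 points.
Checking where it meets the axes: the visible x-axis segment lies entirely on the curve; among the integer gridlines, it crosses the y-axis at y ∈ {-1, 0}.
Fitting integer coefficients to these (and the overall shape) gives p.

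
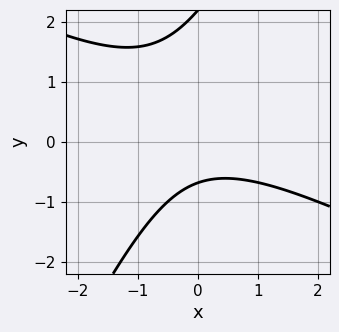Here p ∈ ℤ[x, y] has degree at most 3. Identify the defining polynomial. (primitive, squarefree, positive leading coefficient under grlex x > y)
First, degree: no degree-1 curve has this shape, so deg p = 2.
Then, from the visible intercepts: it misses every integer gridline on the x-axis.
Finally, these observations pin down the coefficients.

2*x^2 + 3*x*y - 2*y^2 + 3*y + 3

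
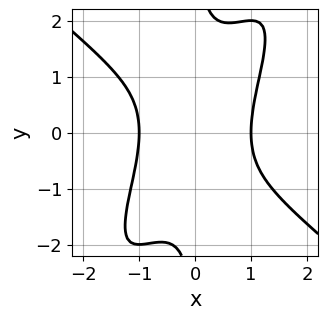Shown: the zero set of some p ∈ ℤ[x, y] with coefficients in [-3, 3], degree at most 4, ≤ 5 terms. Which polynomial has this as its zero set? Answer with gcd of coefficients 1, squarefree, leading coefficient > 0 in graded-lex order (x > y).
2*x^4 - 2*x^2*y^2 + x*y^3 - 2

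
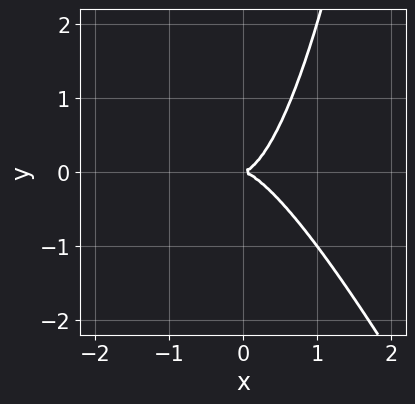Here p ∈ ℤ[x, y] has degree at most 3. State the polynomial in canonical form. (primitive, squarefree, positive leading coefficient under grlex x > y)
2*x^3 + x^2*y - y^2

Degree: no degree-2 curve has this shape, so deg p = 3.
Observable constraints: it crosses the x-axis at the gridline x = 0; one y-axis crossing is at y = 0.
Solving for integer coefficients yields p as stated.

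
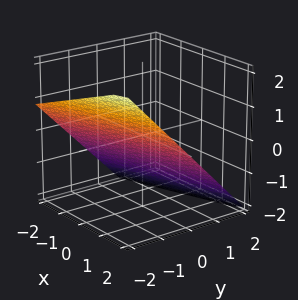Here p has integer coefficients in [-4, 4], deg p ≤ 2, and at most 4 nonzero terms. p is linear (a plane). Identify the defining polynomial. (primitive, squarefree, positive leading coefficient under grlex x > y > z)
1. The degree is 1 — every cross-section is a straight line — this is a plane.
2. From the axis intercepts and sections: one x-axis crossing is at x = 2.
3. Fitting integer coefficients to these (and the overall shape) gives p.

x - 3*y - 3*z - 2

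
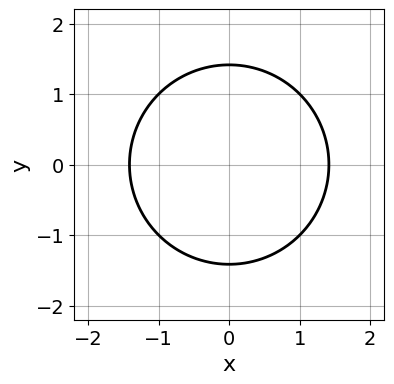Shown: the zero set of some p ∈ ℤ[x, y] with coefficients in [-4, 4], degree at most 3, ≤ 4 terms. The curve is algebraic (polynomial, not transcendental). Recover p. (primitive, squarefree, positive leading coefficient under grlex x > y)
1. deg p = 2. No degree-1 curve has this shape.
2. Symmetries: it's symmetric under y → −y, forcing even powers of y; it's symmetric under x → −x, forcing even powers of x.
3. These observations pin down the coefficients.

x^2 + y^2 - 2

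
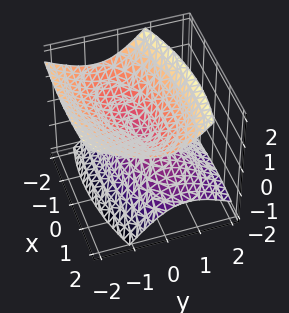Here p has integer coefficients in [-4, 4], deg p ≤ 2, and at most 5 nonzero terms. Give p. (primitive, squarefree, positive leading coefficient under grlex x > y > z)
First, there are 2 components. Treating them together as one polynomial.
Then, deg p = 2. The shape is more complex than any degree-1 surface.
Next, from the visible intercepts: one y-axis crossing is at y = 0; it crosses the z-axis at the gridline z = 0; it crosses the x-axis at the gridline x = 0.
Finally, these observations pin down the coefficients.

x^2 - x*y + 3*y^2 + 2*y*z - 3*z^2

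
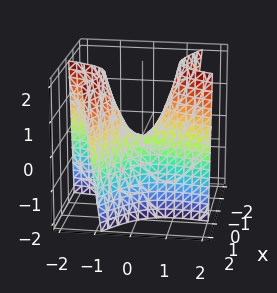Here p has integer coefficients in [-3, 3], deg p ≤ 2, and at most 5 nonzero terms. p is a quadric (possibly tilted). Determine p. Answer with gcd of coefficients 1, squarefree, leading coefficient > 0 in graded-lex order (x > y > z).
1. deg p = 2. The shape is more complex than any degree-1 surface.
2. From the axis intercepts and sections: it crosses the z-axis at the gridline z = 0; it crosses the y-axis at the gridline y = 0; one x-axis crossing is at x = 0.
3. Together with the visible shape, these determine p as stated.

2*x^2 + 3*x*y - y^2 + z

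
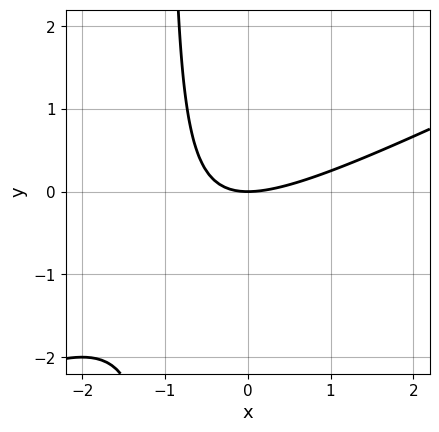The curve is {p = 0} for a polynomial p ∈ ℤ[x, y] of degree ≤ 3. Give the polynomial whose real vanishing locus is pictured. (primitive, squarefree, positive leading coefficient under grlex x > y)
First, deg p = 2. A generic line meets the curve in up to 2 points.
Next, from the visible intercepts: it meets the y-axis at y = 0 (among the integer gridlines); it crosses the x-axis at the gridline x = 0.
Finally, solving for integer coefficients yields p as stated.

x^2 - 2*x*y - 2*y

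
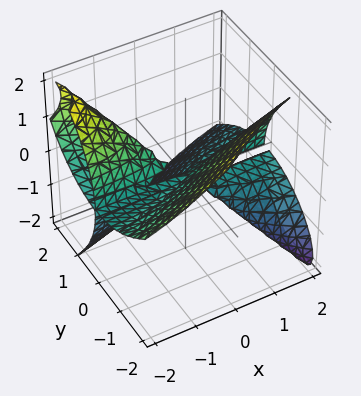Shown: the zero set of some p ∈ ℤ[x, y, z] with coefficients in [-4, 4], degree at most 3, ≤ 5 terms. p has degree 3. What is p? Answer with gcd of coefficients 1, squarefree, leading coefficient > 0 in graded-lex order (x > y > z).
2*x*y*z + y^3 + z^3

First, the picture has 2 separate pieces. Treating them together as one polynomial.
Then, the degree is 3 — the shape is more complex than any degree-2 surface.
Then, from the axis intercepts and sections: the visible x-axis segment lies entirely on the surface; one y-axis crossing is at y = 0.
Finally, the integer polynomial consistent with all of this is the stated p.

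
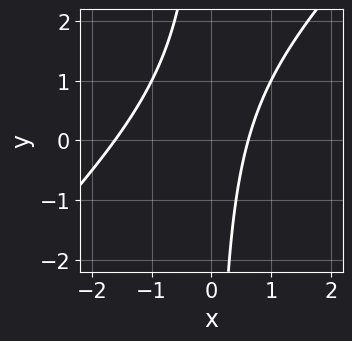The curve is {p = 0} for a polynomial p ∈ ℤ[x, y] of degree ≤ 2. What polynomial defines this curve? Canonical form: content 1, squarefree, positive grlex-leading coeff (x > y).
1. deg p = 2. The shape is more complex than any degree-1 curve.
2. Checking where it meets the axes: it misses every integer gridline on the y-axis.
3. The integer polynomial consistent with all of this is the stated p.

x^2 - x*y + x - 1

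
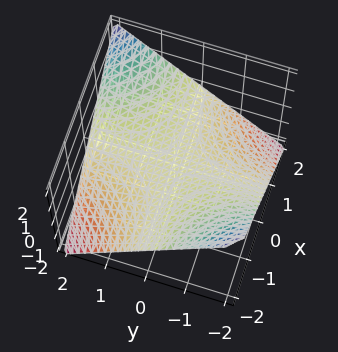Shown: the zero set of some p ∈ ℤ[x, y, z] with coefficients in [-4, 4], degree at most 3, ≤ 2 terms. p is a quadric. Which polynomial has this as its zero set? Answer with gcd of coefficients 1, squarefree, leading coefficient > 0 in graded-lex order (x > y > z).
(a) deg p = 2. A hyperbolic paraboloid; a quadric.
(b) Against the integer gridlines: one z-axis crossing is at z = 0; the visible y-axis segment lies entirely on the surface; every point of the x-axis in the box is on the surface.
(c) The integer polynomial consistent with all of this is the stated p.

x*y - 2*z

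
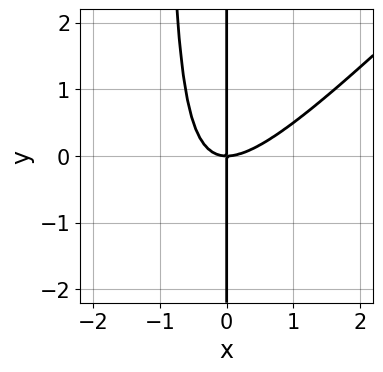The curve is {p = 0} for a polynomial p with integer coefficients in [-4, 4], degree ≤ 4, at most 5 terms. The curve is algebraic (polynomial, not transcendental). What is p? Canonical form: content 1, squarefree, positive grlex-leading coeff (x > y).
deg p = 3. A generic line meets the curve in up to 3 points.
Against the integer gridlines: it meets the x-axis at x = 0 (among the integer gridlines); every point of the y-axis in the box is on the curve.
Putting this together gives p.

x^3 - x^2*y - x*y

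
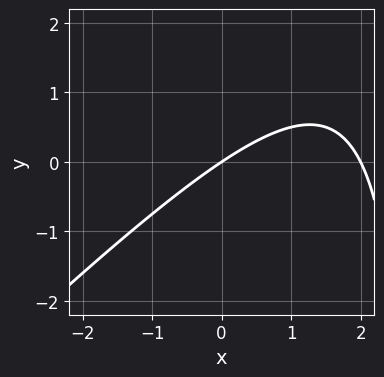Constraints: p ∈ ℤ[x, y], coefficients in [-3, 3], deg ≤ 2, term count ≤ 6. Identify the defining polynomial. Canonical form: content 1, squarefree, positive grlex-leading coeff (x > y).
The degree is 2 — the shape is more complex than any degree-1 curve.
Observable constraints: the x-axis gridline crossings are at x ∈ {0, 2}; one y-axis crossing is at y = 0.
Matching integer coefficients to the picture gives p.

x^2 - x*y - 2*x + 3*y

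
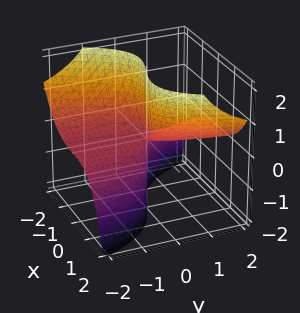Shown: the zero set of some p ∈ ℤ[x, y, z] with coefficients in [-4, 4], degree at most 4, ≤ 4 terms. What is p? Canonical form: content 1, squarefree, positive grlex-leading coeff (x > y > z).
x^3 - x*z - 3*y*z

First, the degree is 3 — no degree-2 surface has this shape.
Next, against the integer gridlines: every point of the z-axis in the box is on the surface; the visible y-axis segment lies entirely on the surface; it crosses the x-axis at the gridline x = 0.
Finally, matching integer coefficients to the picture gives p.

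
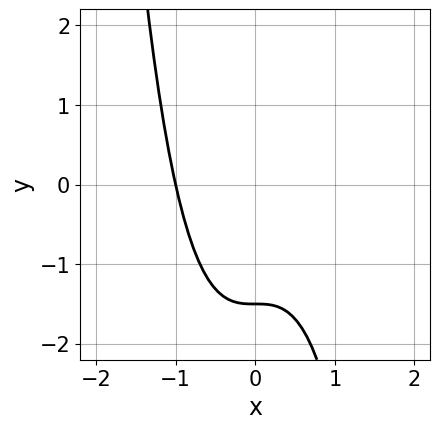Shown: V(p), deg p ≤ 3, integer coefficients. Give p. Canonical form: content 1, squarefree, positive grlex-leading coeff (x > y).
(a) Degree: a generic line meets the curve in up to 3 points, so deg p = 3.
(b) Reading off the gridlines: it crosses the x-axis at the gridline x = -1.
(c) The integer polynomial consistent with all of this is the stated p.

3*x^3 + 2*y + 3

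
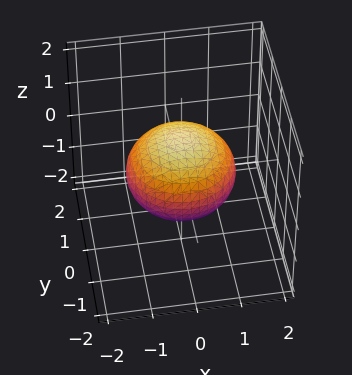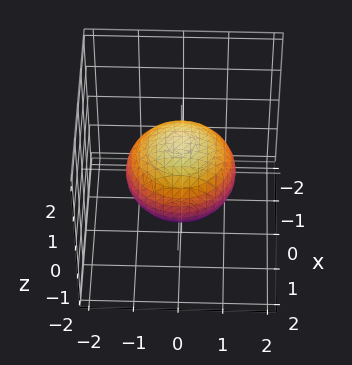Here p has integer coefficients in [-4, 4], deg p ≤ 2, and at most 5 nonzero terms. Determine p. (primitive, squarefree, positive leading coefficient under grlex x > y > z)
1. deg p = 2. Bounded and convex; a quadric.
2. By symmetry, every cross-section ⟂ z is a circle, so x, y appear only via x² + y²; it's symmetric under z → −z, forcing even powers of z.
3. From the visible intercepts: a circular section at z = 0 has radius between 1 and 2; the z-axis gridline crossings are at z ∈ {-1, 1}.
4. Solving for integer coefficients yields p as stated.

2*x^2 + 2*y^2 + 3*z^2 - 3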